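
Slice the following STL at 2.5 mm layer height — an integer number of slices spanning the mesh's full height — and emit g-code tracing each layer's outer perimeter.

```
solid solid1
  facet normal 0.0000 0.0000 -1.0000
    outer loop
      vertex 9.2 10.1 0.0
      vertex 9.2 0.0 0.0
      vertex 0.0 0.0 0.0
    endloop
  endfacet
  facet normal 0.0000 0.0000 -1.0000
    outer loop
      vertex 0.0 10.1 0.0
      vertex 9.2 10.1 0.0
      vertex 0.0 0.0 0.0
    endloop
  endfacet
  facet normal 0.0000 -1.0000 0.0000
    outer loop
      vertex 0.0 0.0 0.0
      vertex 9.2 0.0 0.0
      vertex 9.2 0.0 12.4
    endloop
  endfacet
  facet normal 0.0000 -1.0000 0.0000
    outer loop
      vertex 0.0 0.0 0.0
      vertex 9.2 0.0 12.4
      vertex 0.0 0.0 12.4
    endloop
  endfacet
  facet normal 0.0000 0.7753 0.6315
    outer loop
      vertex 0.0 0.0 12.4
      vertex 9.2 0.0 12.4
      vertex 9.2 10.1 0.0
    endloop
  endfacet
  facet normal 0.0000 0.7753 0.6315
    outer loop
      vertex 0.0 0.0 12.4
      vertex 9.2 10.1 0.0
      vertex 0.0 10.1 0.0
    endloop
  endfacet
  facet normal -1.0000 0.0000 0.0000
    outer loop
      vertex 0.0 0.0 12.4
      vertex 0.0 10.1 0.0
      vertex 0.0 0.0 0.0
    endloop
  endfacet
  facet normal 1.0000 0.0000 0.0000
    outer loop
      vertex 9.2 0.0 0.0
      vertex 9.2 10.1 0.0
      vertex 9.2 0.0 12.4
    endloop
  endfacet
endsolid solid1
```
; perimeter-only toolpath
G21 ; units = mm
G90 ; absolute positioning
G28 ; home
; layer 1
G0 Z2.5
G0 X0.0 Y0.0
G1 X9.2 Y0.0
G1 X9.2 Y8.1
G1 X0.0 Y8.1
G1 X0.0 Y0.0
; layer 2
G0 Z5.0
G0 X0.0 Y0.0
G1 X9.2 Y0.0
G1 X9.2 Y6.1
G1 X0.0 Y6.1
G1 X0.0 Y0.0
; layer 3
G0 Z7.4
G0 X0.0 Y0.0
G1 X9.2 Y0.0
G1 X9.2 Y4.0
G1 X0.0 Y4.0
G1 X0.0 Y0.0
; layer 4
G0 Z9.9
G0 X0.0 Y0.0
G1 X9.2 Y0.0
G1 X9.2 Y2.0
G1 X0.0 Y2.0
G1 X0.0 Y0.0
M2 ; end

The solid is a wedge (ramp): 9.2 × 10.1 mm base, rising to 12.4 mm along the y=0 edge and sloping linearly to z=0 at y=10.1. Slicing at Δz = 2.5 mm — 5 equal slices spanning the solid's height, so layer i sits at z = i·h/5 — gives 4 non-empty perimeters. Each is a 4-segment closed polygon; G0 lifts to the layer z and rapids to the start vertex, then G1 traces the edges. The cross-section shrinks linearly with z (the slice at the apex is degenerate and omitted).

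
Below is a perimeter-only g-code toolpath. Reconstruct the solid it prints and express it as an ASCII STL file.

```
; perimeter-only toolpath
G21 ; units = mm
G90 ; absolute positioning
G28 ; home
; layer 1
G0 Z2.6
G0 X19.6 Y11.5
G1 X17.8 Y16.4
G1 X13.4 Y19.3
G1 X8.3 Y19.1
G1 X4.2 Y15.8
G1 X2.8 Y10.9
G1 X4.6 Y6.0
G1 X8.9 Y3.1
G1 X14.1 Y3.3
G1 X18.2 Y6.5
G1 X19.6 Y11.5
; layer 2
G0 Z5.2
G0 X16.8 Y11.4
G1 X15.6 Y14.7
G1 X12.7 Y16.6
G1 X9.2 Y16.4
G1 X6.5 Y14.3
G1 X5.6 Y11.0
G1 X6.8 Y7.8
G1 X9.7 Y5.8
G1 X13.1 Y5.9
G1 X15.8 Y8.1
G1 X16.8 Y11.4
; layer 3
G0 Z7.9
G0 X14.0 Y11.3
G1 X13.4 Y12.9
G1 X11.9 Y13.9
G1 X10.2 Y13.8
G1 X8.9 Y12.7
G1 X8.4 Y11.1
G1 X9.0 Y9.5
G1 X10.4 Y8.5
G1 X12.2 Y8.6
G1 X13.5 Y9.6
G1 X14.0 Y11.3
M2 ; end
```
solid part
  facet normal 0.0000 0.0000 -1.0000
    outer loop
      vertex 14.2 22.0 0.0
      vertex 20.0 18.1 0.0
      vertex 22.4 11.6 0.0
    endloop
  endfacet
  facet normal 0.0000 0.0000 -1.0000
    outer loop
      vertex 7.3 21.7 0.0
      vertex 14.2 22.0 0.0
      vertex 22.4 11.6 0.0
    endloop
  endfacet
  facet normal 0.0000 0.0000 -1.0000
    outer loop
      vertex 1.9 17.4 0.0
      vertex 7.3 21.7 0.0
      vertex 22.4 11.6 0.0
    endloop
  endfacet
  facet normal 0.0000 0.0000 -1.0000
    outer loop
      vertex 0.0 10.8 0.0
      vertex 1.9 17.4 0.0
      vertex 22.4 11.6 0.0
    endloop
  endfacet
  facet normal 0.0000 0.0000 -1.0000
    outer loop
      vertex 2.4 4.3 0.0
      vertex 0.0 10.8 0.0
      vertex 22.4 11.6 0.0
    endloop
  endfacet
  facet normal 0.0000 0.0000 -1.0000
    outer loop
      vertex 8.2 0.4 0.0
      vertex 2.4 4.3 0.0
      vertex 22.4 11.6 0.0
    endloop
  endfacet
  facet normal 0.0000 0.0000 -1.0000
    outer loop
      vertex 15.1 0.7 0.0
      vertex 8.2 0.4 0.0
      vertex 22.4 11.6 0.0
    endloop
  endfacet
  facet normal 0.0000 0.0000 -1.0000
    outer loop
      vertex 20.5 5.0 0.0
      vertex 15.1 0.7 0.0
      vertex 22.4 11.6 0.0
    endloop
  endfacet
  facet normal 0.6588 0.2432 0.7119
    outer loop
      vertex 22.4 11.6 0.0
      vertex 20.0 18.1 0.0
      vertex 11.2 11.2 10.5
    endloop
  endfacet
  facet normal 0.3920 0.5830 0.7117
    outer loop
      vertex 20.0 18.1 0.0
      vertex 14.2 22.0 0.0
      vertex 11.2 11.2 10.5
    endloop
  endfacet
  facet normal -0.0305 0.7011 0.7124
    outer loop
      vertex 14.2 22.0 0.0
      vertex 7.3 21.7 0.0
      vertex 11.2 11.2 10.5
    endloop
  endfacet
  facet normal -0.4375 0.5494 0.7119
    outer loop
      vertex 7.3 21.7 0.0
      vertex 1.9 17.4 0.0
      vertex 11.2 11.2 10.5
    endloop
  endfacet
  facet normal -0.6746 0.1942 0.7122
    outer loop
      vertex 1.9 17.4 0.0
      vertex 0.0 10.8 0.0
      vertex 11.2 11.2 10.5
    endloop
  endfacet
  facet normal -0.6588 -0.2432 0.7119
    outer loop
      vertex 0.0 10.8 0.0
      vertex 2.4 4.3 0.0
      vertex 11.2 11.2 10.5
    endloop
  endfacet
  facet normal -0.3920 -0.5830 0.7117
    outer loop
      vertex 2.4 4.3 0.0
      vertex 8.2 0.4 0.0
      vertex 11.2 11.2 10.5
    endloop
  endfacet
  facet normal 0.0305 -0.7011 0.7124
    outer loop
      vertex 8.2 0.4 0.0
      vertex 15.1 0.7 0.0
      vertex 11.2 11.2 10.5
    endloop
  endfacet
  facet normal 0.4375 -0.5494 0.7119
    outer loop
      vertex 15.1 0.7 0.0
      vertex 20.5 5.0 0.0
      vertex 11.2 11.2 10.5
    endloop
  endfacet
  facet normal 0.6746 -0.1942 0.7122
    outer loop
      vertex 20.5 5.0 0.0
      vertex 22.4 11.6 0.0
      vertex 11.2 11.2 10.5
    endloop
  endfacet
endsolid part

The G0 Z moves step by Δz≈2.6 mm. The G1 loops shrink linearly with z, so the solid tapers from its base footprint up to z≈10.5. Closing with a flat bottom cap and the tapered top and triangulating gives 18 facets — a regular 10-sided pyramid, base circumscribed radius ≈ 11.2 mm, apex at z ≈ 10.5 mm.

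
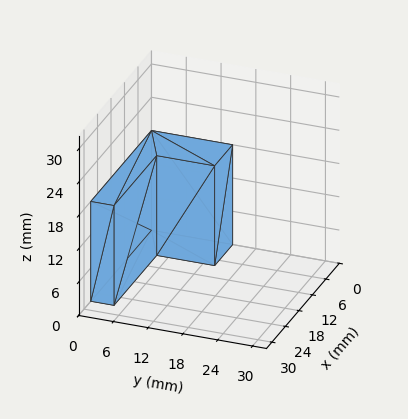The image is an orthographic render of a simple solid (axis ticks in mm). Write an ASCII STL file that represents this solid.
Reading the render: the shape is an L-shaped prism: outer 27 × 14 mm, arm thicknesses ≈ 4 mm (horizontal) and 8 mm (vertical), extruded 18 mm in z (dimensions read to the nearest mm from the axis ticks). For the STL, each face is triangulated and given an outward normal.

solid part
  facet normal 0.0000 0.0000 -1.0000
    outer loop
      vertex 27.0 4.0 0.0
      vertex 27.0 0.0 0.0
      vertex 0.0 0.0 0.0
    endloop
  endfacet
  facet normal 0.0000 0.0000 -1.0000
    outer loop
      vertex 8.0 4.0 0.0
      vertex 27.0 4.0 0.0
      vertex 0.0 0.0 0.0
    endloop
  endfacet
  facet normal 0.0000 0.0000 -1.0000
    outer loop
      vertex 8.0 14.0 0.0
      vertex 8.0 4.0 0.0
      vertex 0.0 0.0 0.0
    endloop
  endfacet
  facet normal 0.0000 0.0000 -1.0000
    outer loop
      vertex 0.0 14.0 0.0
      vertex 8.0 14.0 0.0
      vertex 0.0 0.0 0.0
    endloop
  endfacet
  facet normal 0.0000 0.0000 1.0000
    outer loop
      vertex 0.0 0.0 18.0
      vertex 27.0 0.0 18.0
      vertex 27.0 4.0 18.0
    endloop
  endfacet
  facet normal 0.0000 0.0000 1.0000
    outer loop
      vertex 0.0 0.0 18.0
      vertex 27.0 4.0 18.0
      vertex 8.0 4.0 18.0
    endloop
  endfacet
  facet normal 0.0000 0.0000 1.0000
    outer loop
      vertex 0.0 0.0 18.0
      vertex 8.0 4.0 18.0
      vertex 8.0 14.0 18.0
    endloop
  endfacet
  facet normal 0.0000 0.0000 1.0000
    outer loop
      vertex 0.0 0.0 18.0
      vertex 8.0 14.0 18.0
      vertex 0.0 14.0 18.0
    endloop
  endfacet
  facet normal 0.0000 -1.0000 0.0000
    outer loop
      vertex 0.0 0.0 0.0
      vertex 27.0 0.0 0.0
      vertex 27.0 0.0 18.0
    endloop
  endfacet
  facet normal 0.0000 -1.0000 0.0000
    outer loop
      vertex 0.0 0.0 0.0
      vertex 27.0 0.0 18.0
      vertex 0.0 0.0 18.0
    endloop
  endfacet
  facet normal 1.0000 0.0000 0.0000
    outer loop
      vertex 27.0 0.0 0.0
      vertex 27.0 4.0 0.0
      vertex 27.0 4.0 18.0
    endloop
  endfacet
  facet normal 1.0000 0.0000 0.0000
    outer loop
      vertex 27.0 0.0 0.0
      vertex 27.0 4.0 18.0
      vertex 27.0 0.0 18.0
    endloop
  endfacet
  facet normal 0.0000 1.0000 0.0000
    outer loop
      vertex 27.0 4.0 0.0
      vertex 8.0 4.0 0.0
      vertex 8.0 4.0 18.0
    endloop
  endfacet
  facet normal 0.0000 1.0000 0.0000
    outer loop
      vertex 27.0 4.0 0.0
      vertex 8.0 4.0 18.0
      vertex 27.0 4.0 18.0
    endloop
  endfacet
  facet normal 1.0000 0.0000 0.0000
    outer loop
      vertex 8.0 4.0 0.0
      vertex 8.0 14.0 0.0
      vertex 8.0 14.0 18.0
    endloop
  endfacet
  facet normal 1.0000 0.0000 0.0000
    outer loop
      vertex 8.0 4.0 0.0
      vertex 8.0 14.0 18.0
      vertex 8.0 4.0 18.0
    endloop
  endfacet
  facet normal 0.0000 1.0000 0.0000
    outer loop
      vertex 8.0 14.0 0.0
      vertex 0.0 14.0 0.0
      vertex 0.0 14.0 18.0
    endloop
  endfacet
  facet normal 0.0000 1.0000 0.0000
    outer loop
      vertex 8.0 14.0 0.0
      vertex 0.0 14.0 18.0
      vertex 8.0 14.0 18.0
    endloop
  endfacet
  facet normal -1.0000 0.0000 0.0000
    outer loop
      vertex 0.0 14.0 0.0
      vertex 0.0 0.0 0.0
      vertex 0.0 0.0 18.0
    endloop
  endfacet
  facet normal -1.0000 0.0000 0.0000
    outer loop
      vertex 0.0 14.0 0.0
      vertex 0.0 0.0 18.0
      vertex 0.0 14.0 18.0
    endloop
  endfacet
endsolid part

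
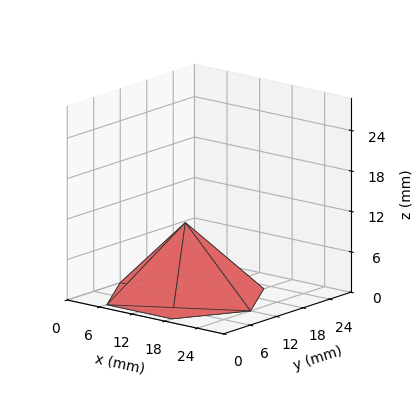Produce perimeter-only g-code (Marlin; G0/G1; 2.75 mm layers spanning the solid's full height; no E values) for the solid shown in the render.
Reading the render: the shape is a regular 6-sided pyramid, base circumscribed radius ≈ 12 mm, apex at z ≈ 11 mm (dimensions read to the nearest mm from the axis ticks). For the g-code, the solid's height is divided into equal slices at the stated Δz and each level perimeter traced with G1 moves after a G0 lift.

; perimeter-only toolpath
G21 ; units = mm
G90 ; absolute positioning
G28 ; home
; layer 1
G0 Z2.75
G0 X21.00 Y12.00
G1 X16.50 Y19.79
G1 X7.50 Y19.79
G1 X3.00 Y12.00
G1 X7.50 Y4.21
G1 X16.50 Y4.21
G1 X21.00 Y12.00
; layer 2
G0 Z5.50
G0 X18.00 Y12.00
G1 X15.00 Y17.20
G1 X9.00 Y17.20
G1 X6.00 Y12.00
G1 X9.00 Y6.80
G1 X15.00 Y6.80
G1 X18.00 Y12.00
; layer 3
G0 Z8.25
G0 X15.00 Y12.00
G1 X13.50 Y14.60
G1 X10.50 Y14.60
G1 X9.00 Y12.00
G1 X10.50 Y9.40
G1 X13.50 Y9.40
G1 X15.00 Y12.00
M2 ; end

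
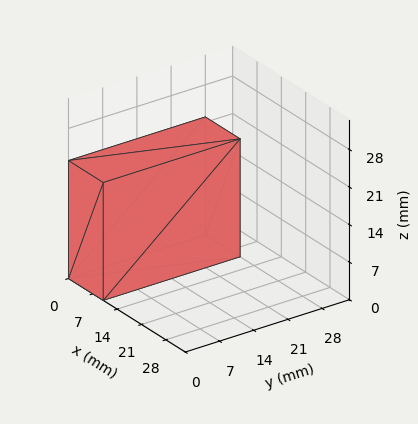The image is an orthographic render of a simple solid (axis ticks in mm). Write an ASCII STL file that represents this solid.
Reading the render: the shape is a rectangular box, roughly 10 × 28 mm footprint and 22 mm tall (dimensions read to the nearest mm from the axis ticks). For the STL, each face is triangulated and given an outward normal.

solid part
  facet normal 0.0000 0.0000 -1.0000
    outer loop
      vertex 10.000 28.000 0.000
      vertex 10.000 0.000 0.000
      vertex 0.000 0.000 0.000
    endloop
  endfacet
  facet normal 0.0000 0.0000 -1.0000
    outer loop
      vertex 0.000 28.000 0.000
      vertex 10.000 28.000 0.000
      vertex 0.000 0.000 0.000
    endloop
  endfacet
  facet normal 0.0000 0.0000 1.0000
    outer loop
      vertex 0.000 0.000 22.000
      vertex 10.000 0.000 22.000
      vertex 10.000 28.000 22.000
    endloop
  endfacet
  facet normal 0.0000 0.0000 1.0000
    outer loop
      vertex 0.000 0.000 22.000
      vertex 10.000 28.000 22.000
      vertex 0.000 28.000 22.000
    endloop
  endfacet
  facet normal 0.0000 -1.0000 0.0000
    outer loop
      vertex 0.000 0.000 0.000
      vertex 10.000 0.000 0.000
      vertex 10.000 0.000 22.000
    endloop
  endfacet
  facet normal 0.0000 -1.0000 0.0000
    outer loop
      vertex 0.000 0.000 0.000
      vertex 10.000 0.000 22.000
      vertex 0.000 0.000 22.000
    endloop
  endfacet
  facet normal 0.0000 1.0000 0.0000
    outer loop
      vertex 10.000 28.000 22.000
      vertex 10.000 28.000 0.000
      vertex 0.000 28.000 0.000
    endloop
  endfacet
  facet normal 0.0000 1.0000 0.0000
    outer loop
      vertex 0.000 28.000 22.000
      vertex 10.000 28.000 22.000
      vertex 0.000 28.000 0.000
    endloop
  endfacet
  facet normal -1.0000 0.0000 0.0000
    outer loop
      vertex 0.000 28.000 22.000
      vertex 0.000 28.000 0.000
      vertex 0.000 0.000 0.000
    endloop
  endfacet
  facet normal -1.0000 0.0000 0.0000
    outer loop
      vertex 0.000 0.000 22.000
      vertex 0.000 28.000 22.000
      vertex 0.000 0.000 0.000
    endloop
  endfacet
  facet normal 1.0000 0.0000 0.0000
    outer loop
      vertex 10.000 0.000 0.000
      vertex 10.000 28.000 0.000
      vertex 10.000 28.000 22.000
    endloop
  endfacet
  facet normal 1.0000 0.0000 0.0000
    outer loop
      vertex 10.000 0.000 0.000
      vertex 10.000 28.000 22.000
      vertex 10.000 0.000 22.000
    endloop
  endfacet
endsolid part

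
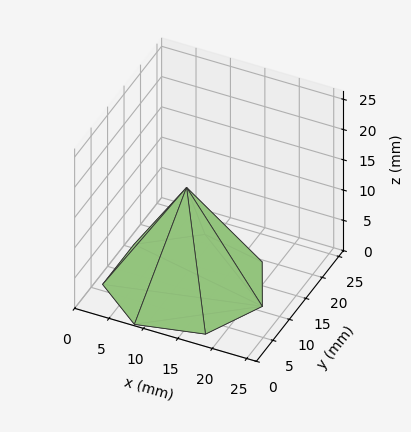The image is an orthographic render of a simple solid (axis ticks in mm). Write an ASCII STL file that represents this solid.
Reading the render: the shape is a regular 7-sided pyramid, base circumscribed radius ≈ 11 mm, apex at z ≈ 16 mm (dimensions read to the nearest mm from the axis ticks). For the STL, each face is triangulated and given an outward normal.

solid part
  facet normal 0.0000 0.0000 -1.0000
    outer loop
      vertex 8.552 21.724 0.000
      vertex 17.858 19.600 0.000
      vertex 22.000 11.000 0.000
    endloop
  endfacet
  facet normal 0.0000 0.0000 -1.0000
    outer loop
      vertex 1.089 15.773 0.000
      vertex 8.552 21.724 0.000
      vertex 22.000 11.000 0.000
    endloop
  endfacet
  facet normal 0.0000 0.0000 -1.0000
    outer loop
      vertex 1.089 6.227 0.000
      vertex 1.089 15.773 0.000
      vertex 22.000 11.000 0.000
    endloop
  endfacet
  facet normal 0.0000 0.0000 -1.0000
    outer loop
      vertex 8.552 0.276 0.000
      vertex 1.089 6.227 0.000
      vertex 22.000 11.000 0.000
    endloop
  endfacet
  facet normal 0.0000 0.0000 -1.0000
    outer loop
      vertex 17.858 2.400 0.000
      vertex 8.552 0.276 0.000
      vertex 22.000 11.000 0.000
    endloop
  endfacet
  facet normal 0.7659 0.3689 0.5266
    outer loop
      vertex 22.000 11.000 0.000
      vertex 17.858 19.600 0.000
      vertex 11.000 11.000 16.000
    endloop
  endfacet
  facet normal 0.1892 0.8288 0.5266
    outer loop
      vertex 17.858 19.600 0.000
      vertex 8.552 21.724 0.000
      vertex 11.000 11.000 16.000
    endloop
  endfacet
  facet normal -0.5300 0.6647 0.5266
    outer loop
      vertex 8.552 21.724 0.000
      vertex 1.089 15.773 0.000
      vertex 11.000 11.000 16.000
    endloop
  endfacet
  facet normal -0.8501 0.0000 0.5266
    outer loop
      vertex 1.089 15.773 0.000
      vertex 1.089 6.227 0.000
      vertex 11.000 11.000 16.000
    endloop
  endfacet
  facet normal -0.5300 -0.6647 0.5266
    outer loop
      vertex 1.089 6.227 0.000
      vertex 8.552 0.276 0.000
      vertex 11.000 11.000 16.000
    endloop
  endfacet
  facet normal 0.1892 -0.8288 0.5266
    outer loop
      vertex 8.552 0.276 0.000
      vertex 17.858 2.400 0.000
      vertex 11.000 11.000 16.000
    endloop
  endfacet
  facet normal 0.7659 -0.3689 0.5266
    outer loop
      vertex 17.858 2.400 0.000
      vertex 22.000 11.000 0.000
      vertex 11.000 11.000 16.000
    endloop
  endfacet
endsolid part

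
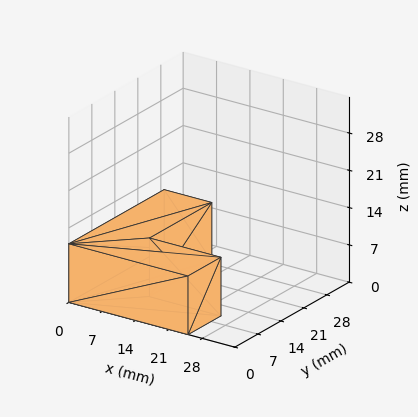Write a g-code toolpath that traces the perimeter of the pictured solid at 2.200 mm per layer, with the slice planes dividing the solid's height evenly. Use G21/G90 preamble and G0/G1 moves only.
Reading the render: the shape is an L-shaped prism: outer 25 × 29 mm, arm thicknesses ≈ 10 mm (horizontal) and 10 mm (vertical), extruded 11 mm in z (dimensions read to the nearest mm from the axis ticks). For the g-code, the solid's height is divided into equal slices at the stated Δz and each level perimeter traced with G1 moves after a G0 lift.

; perimeter-only toolpath
G21 ; units = mm
G90 ; absolute positioning
G28 ; home
; layer 1
G0 Z2.200
G0 X0.000 Y0.000
G1 X25.000 Y0.000
G1 X25.000 Y10.000
G1 X10.000 Y10.000
G1 X10.000 Y29.000
G1 X0.000 Y29.000
G1 X0.000 Y0.000
; layer 2
G0 Z4.400
G0 X0.000 Y0.000
G1 X25.000 Y0.000
G1 X25.000 Y10.000
G1 X10.000 Y10.000
G1 X10.000 Y29.000
G1 X0.000 Y29.000
G1 X0.000 Y0.000
; layer 3
G0 Z6.600
G0 X0.000 Y0.000
G1 X25.000 Y0.000
G1 X25.000 Y10.000
G1 X10.000 Y10.000
G1 X10.000 Y29.000
G1 X0.000 Y29.000
G1 X0.000 Y0.000
; layer 4
G0 Z8.800
G0 X0.000 Y0.000
G1 X25.000 Y0.000
G1 X25.000 Y10.000
G1 X10.000 Y10.000
G1 X10.000 Y29.000
G1 X0.000 Y29.000
G1 X0.000 Y0.000
; layer 5
G0 Z11.000
G0 X0.000 Y0.000
G1 X25.000 Y0.000
G1 X25.000 Y10.000
G1 X10.000 Y10.000
G1 X10.000 Y29.000
G1 X0.000 Y29.000
G1 X0.000 Y0.000
M2 ; end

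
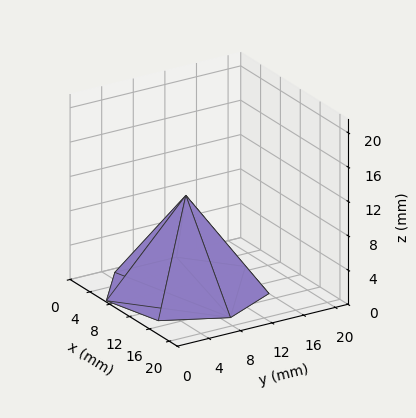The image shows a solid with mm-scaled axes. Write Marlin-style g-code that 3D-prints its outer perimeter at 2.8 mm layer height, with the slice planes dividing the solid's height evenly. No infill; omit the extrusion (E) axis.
Reading the render: the shape is a regular 7-sided pyramid, base circumscribed radius ≈ 9 mm, apex at z ≈ 11 mm (dimensions read to the nearest mm from the axis ticks). For the g-code, the solid's height is divided into equal slices at the stated Δz and each level perimeter traced with G1 moves after a G0 lift.

; perimeter-only toolpath
G21 ; units = mm
G90 ; absolute positioning
G28 ; home
; layer 1
G0 Z2.8
G0 X15.8 Y9.0
G1 X13.2 Y14.2
G1 X7.5 Y15.6
G1 X2.9 Y11.9
G1 X2.9 Y6.1
G1 X7.5 Y2.4
G1 X13.2 Y3.8
G1 X15.8 Y9.0
; layer 2
G0 Z5.5
G0 X13.5 Y9.0
G1 X11.8 Y12.5
G1 X8.0 Y13.4
G1 X5.0 Y10.9
G1 X5.0 Y7.0
G1 X8.0 Y4.6
G1 X11.8 Y5.5
G1 X13.5 Y9.0
; layer 3
G0 Z8.2
G0 X11.2 Y9.0
G1 X10.4 Y10.8
G1 X8.5 Y11.2
G1 X7.0 Y10.0
G1 X7.0 Y8.0
G1 X8.5 Y6.8
G1 X10.4 Y7.2
G1 X11.2 Y9.0
M2 ; end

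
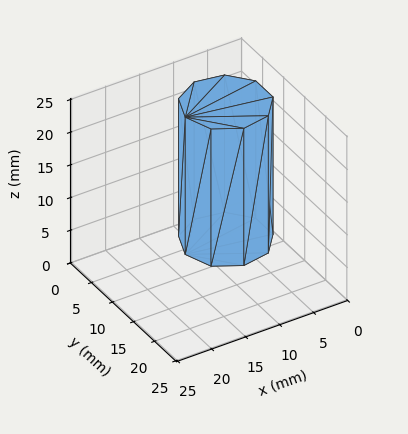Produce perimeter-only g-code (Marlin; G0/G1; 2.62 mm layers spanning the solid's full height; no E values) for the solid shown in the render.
Reading the render: the shape is a regular 9-sided prism (a cylinder approximated with 9 flat sides), circumscribed radius ≈ 6 mm, height ≈ 21 mm (dimensions read to the nearest mm from the axis ticks). For the g-code, the solid's height is divided into equal slices at the stated Δz and each level perimeter traced with G1 moves after a G0 lift.

; perimeter-only toolpath
G21 ; units = mm
G90 ; absolute positioning
G28 ; home
; layer 1
G0 Z2.62
G0 X12.00 Y6.00
G1 X10.60 Y9.86
G1 X7.04 Y11.91
G1 X3.00 Y11.20
G1 X0.36 Y8.05
G1 X0.36 Y3.95
G1 X3.00 Y0.80
G1 X7.04 Y0.09
G1 X10.60 Y2.14
G1 X12.00 Y6.00
; layer 2
G0 Z5.25
G0 X12.00 Y6.00
G1 X10.60 Y9.86
G1 X7.04 Y11.91
G1 X3.00 Y11.20
G1 X0.36 Y8.05
G1 X0.36 Y3.95
G1 X3.00 Y0.80
G1 X7.04 Y0.09
G1 X10.60 Y2.14
G1 X12.00 Y6.00
; layer 3
G0 Z7.88
G0 X12.00 Y6.00
G1 X10.60 Y9.86
G1 X7.04 Y11.91
G1 X3.00 Y11.20
G1 X0.36 Y8.05
G1 X0.36 Y3.95
G1 X3.00 Y0.80
G1 X7.04 Y0.09
G1 X10.60 Y2.14
G1 X12.00 Y6.00
; layer 4
G0 Z10.50
G0 X12.00 Y6.00
G1 X10.60 Y9.86
G1 X7.04 Y11.91
G1 X3.00 Y11.20
G1 X0.36 Y8.05
G1 X0.36 Y3.95
G1 X3.00 Y0.80
G1 X7.04 Y0.09
G1 X10.60 Y2.14
G1 X12.00 Y6.00
; layer 5
G0 Z13.12
G0 X12.00 Y6.00
G1 X10.60 Y9.86
G1 X7.04 Y11.91
G1 X3.00 Y11.20
G1 X0.36 Y8.05
G1 X0.36 Y3.95
G1 X3.00 Y0.80
G1 X7.04 Y0.09
G1 X10.60 Y2.14
G1 X12.00 Y6.00
; layer 6
G0 Z15.75
G0 X12.00 Y6.00
G1 X10.60 Y9.86
G1 X7.04 Y11.91
G1 X3.00 Y11.20
G1 X0.36 Y8.05
G1 X0.36 Y3.95
G1 X3.00 Y0.80
G1 X7.04 Y0.09
G1 X10.60 Y2.14
G1 X12.00 Y6.00
; layer 7
G0 Z18.38
G0 X12.00 Y6.00
G1 X10.60 Y9.86
G1 X7.04 Y11.91
G1 X3.00 Y11.20
G1 X0.36 Y8.05
G1 X0.36 Y3.95
G1 X3.00 Y0.80
G1 X7.04 Y0.09
G1 X10.60 Y2.14
G1 X12.00 Y6.00
; layer 8
G0 Z21.00
G0 X12.00 Y6.00
G1 X10.60 Y9.86
G1 X7.04 Y11.91
G1 X3.00 Y11.20
G1 X0.36 Y8.05
G1 X0.36 Y3.95
G1 X3.00 Y0.80
G1 X7.04 Y0.09
G1 X10.60 Y2.14
G1 X12.00 Y6.00
M2 ; end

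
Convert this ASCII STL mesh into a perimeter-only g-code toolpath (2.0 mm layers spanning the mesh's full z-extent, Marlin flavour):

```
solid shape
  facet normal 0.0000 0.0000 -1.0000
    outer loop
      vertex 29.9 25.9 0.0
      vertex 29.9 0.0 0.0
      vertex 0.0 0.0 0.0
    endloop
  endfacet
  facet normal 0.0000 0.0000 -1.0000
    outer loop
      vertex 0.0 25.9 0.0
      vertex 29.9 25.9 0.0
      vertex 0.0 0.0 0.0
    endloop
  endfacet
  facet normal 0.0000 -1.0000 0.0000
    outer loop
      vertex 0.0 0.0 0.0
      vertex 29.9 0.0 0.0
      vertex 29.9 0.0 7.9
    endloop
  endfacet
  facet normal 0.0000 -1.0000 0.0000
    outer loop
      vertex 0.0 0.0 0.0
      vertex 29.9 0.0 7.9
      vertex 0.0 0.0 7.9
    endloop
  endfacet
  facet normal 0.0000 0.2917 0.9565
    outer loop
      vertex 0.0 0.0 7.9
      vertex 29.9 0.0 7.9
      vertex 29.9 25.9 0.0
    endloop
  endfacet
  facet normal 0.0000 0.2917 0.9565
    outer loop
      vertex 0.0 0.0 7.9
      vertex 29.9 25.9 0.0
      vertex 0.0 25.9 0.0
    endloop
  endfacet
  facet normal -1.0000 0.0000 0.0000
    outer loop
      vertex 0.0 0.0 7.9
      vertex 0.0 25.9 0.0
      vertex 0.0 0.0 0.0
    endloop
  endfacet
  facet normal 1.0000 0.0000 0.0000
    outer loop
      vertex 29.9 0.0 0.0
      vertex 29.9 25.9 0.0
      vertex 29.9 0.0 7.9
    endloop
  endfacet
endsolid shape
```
; perimeter-only toolpath
G21 ; units = mm
G90 ; absolute positioning
G28 ; home
; layer 1
G0 Z2.0
G0 X0.0 Y0.0
G1 X29.9 Y0.0
G1 X29.9 Y19.4
G1 X0.0 Y19.4
G1 X0.0 Y0.0
; layer 2
G0 Z4.0
G0 X0.0 Y0.0
G1 X29.9 Y0.0
G1 X29.9 Y12.9
G1 X0.0 Y12.9
G1 X0.0 Y0.0
; layer 3
G0 Z5.9
G0 X0.0 Y0.0
G1 X29.9 Y0.0
G1 X29.9 Y6.5
G1 X0.0 Y6.5
G1 X0.0 Y0.0
M2 ; end

The solid is a wedge (ramp): 29.9 × 25.9 mm base, rising to 7.9 mm along the y=0 edge and sloping linearly to z=0 at y=25.9. Slicing at Δz = 2.0 mm — 4 equal slices spanning the solid's height, so layer i sits at z = i·h/4 — gives 3 non-empty perimeters. Each is a 4-segment closed polygon; G0 lifts to the layer z and rapids to the start vertex, then G1 traces the edges. The cross-section shrinks linearly with z (the slice at the apex is degenerate and omitted).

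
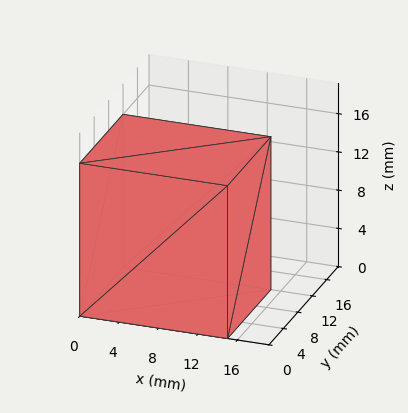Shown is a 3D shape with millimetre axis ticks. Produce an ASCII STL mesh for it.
Reading the render: the shape is a rectangular box, roughly 15 × 12 mm footprint and 16 mm tall (dimensions read to the nearest mm from the axis ticks). For the STL, each face is triangulated and given an outward normal.

solid part
  facet normal 0.0000 0.0000 -1.0000
    outer loop
      vertex 15.000 12.000 0.000
      vertex 15.000 0.000 0.000
      vertex 0.000 0.000 0.000
    endloop
  endfacet
  facet normal 0.0000 0.0000 -1.0000
    outer loop
      vertex 0.000 12.000 0.000
      vertex 15.000 12.000 0.000
      vertex 0.000 0.000 0.000
    endloop
  endfacet
  facet normal 0.0000 0.0000 1.0000
    outer loop
      vertex 0.000 0.000 16.000
      vertex 15.000 0.000 16.000
      vertex 15.000 12.000 16.000
    endloop
  endfacet
  facet normal 0.0000 0.0000 1.0000
    outer loop
      vertex 0.000 0.000 16.000
      vertex 15.000 12.000 16.000
      vertex 0.000 12.000 16.000
    endloop
  endfacet
  facet normal 0.0000 -1.0000 0.0000
    outer loop
      vertex 0.000 0.000 0.000
      vertex 15.000 0.000 0.000
      vertex 15.000 0.000 16.000
    endloop
  endfacet
  facet normal 0.0000 -1.0000 0.0000
    outer loop
      vertex 0.000 0.000 0.000
      vertex 15.000 0.000 16.000
      vertex 0.000 0.000 16.000
    endloop
  endfacet
  facet normal 0.0000 1.0000 0.0000
    outer loop
      vertex 15.000 12.000 16.000
      vertex 15.000 12.000 0.000
      vertex 0.000 12.000 0.000
    endloop
  endfacet
  facet normal 0.0000 1.0000 0.0000
    outer loop
      vertex 0.000 12.000 16.000
      vertex 15.000 12.000 16.000
      vertex 0.000 12.000 0.000
    endloop
  endfacet
  facet normal -1.0000 0.0000 0.0000
    outer loop
      vertex 0.000 12.000 16.000
      vertex 0.000 12.000 0.000
      vertex 0.000 0.000 0.000
    endloop
  endfacet
  facet normal -1.0000 0.0000 0.0000
    outer loop
      vertex 0.000 0.000 16.000
      vertex 0.000 12.000 16.000
      vertex 0.000 0.000 0.000
    endloop
  endfacet
  facet normal 1.0000 0.0000 0.0000
    outer loop
      vertex 15.000 0.000 0.000
      vertex 15.000 12.000 0.000
      vertex 15.000 12.000 16.000
    endloop
  endfacet
  facet normal 1.0000 0.0000 0.0000
    outer loop
      vertex 15.000 0.000 0.000
      vertex 15.000 12.000 16.000
      vertex 15.000 0.000 16.000
    endloop
  endfacet
endsolid part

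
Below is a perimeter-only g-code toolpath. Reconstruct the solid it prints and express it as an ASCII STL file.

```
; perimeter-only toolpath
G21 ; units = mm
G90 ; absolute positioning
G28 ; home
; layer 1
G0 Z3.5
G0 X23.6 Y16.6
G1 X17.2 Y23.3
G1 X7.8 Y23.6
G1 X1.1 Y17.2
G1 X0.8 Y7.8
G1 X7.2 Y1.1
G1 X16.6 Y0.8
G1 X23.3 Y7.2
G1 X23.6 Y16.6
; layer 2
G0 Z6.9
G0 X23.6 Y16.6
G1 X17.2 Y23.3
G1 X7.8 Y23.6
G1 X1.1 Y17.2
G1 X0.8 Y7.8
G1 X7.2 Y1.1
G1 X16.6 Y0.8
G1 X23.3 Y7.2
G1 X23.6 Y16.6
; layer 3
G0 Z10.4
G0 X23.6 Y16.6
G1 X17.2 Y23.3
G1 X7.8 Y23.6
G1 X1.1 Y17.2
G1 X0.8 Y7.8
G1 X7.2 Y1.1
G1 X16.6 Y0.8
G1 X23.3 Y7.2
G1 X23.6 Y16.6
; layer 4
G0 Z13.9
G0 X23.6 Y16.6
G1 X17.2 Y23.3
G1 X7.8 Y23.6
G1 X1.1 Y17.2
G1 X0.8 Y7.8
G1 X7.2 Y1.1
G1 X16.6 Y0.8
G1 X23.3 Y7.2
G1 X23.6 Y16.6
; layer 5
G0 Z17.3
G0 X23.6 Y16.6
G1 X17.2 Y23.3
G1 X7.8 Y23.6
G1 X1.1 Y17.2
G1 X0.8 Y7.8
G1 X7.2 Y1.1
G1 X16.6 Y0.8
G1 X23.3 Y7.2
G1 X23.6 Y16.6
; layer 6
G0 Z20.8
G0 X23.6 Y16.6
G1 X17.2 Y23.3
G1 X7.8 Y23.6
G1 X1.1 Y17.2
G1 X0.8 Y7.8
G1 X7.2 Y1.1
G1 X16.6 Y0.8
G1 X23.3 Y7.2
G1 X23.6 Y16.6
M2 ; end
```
solid part
  facet normal 0.0000 0.0000 -1.0000
    outer loop
      vertex 7.8 23.6 0.0
      vertex 17.2 23.3 0.0
      vertex 23.6 16.6 0.0
    endloop
  endfacet
  facet normal 0.0000 0.0000 -1.0000
    outer loop
      vertex 1.1 17.2 0.0
      vertex 7.8 23.6 0.0
      vertex 23.6 16.6 0.0
    endloop
  endfacet
  facet normal 0.0000 0.0000 -1.0000
    outer loop
      vertex 0.8 7.8 0.0
      vertex 1.1 17.2 0.0
      vertex 23.6 16.6 0.0
    endloop
  endfacet
  facet normal 0.0000 0.0000 -1.0000
    outer loop
      vertex 7.2 1.1 0.0
      vertex 0.8 7.8 0.0
      vertex 23.6 16.6 0.0
    endloop
  endfacet
  facet normal 0.0000 0.0000 -1.0000
    outer loop
      vertex 16.6 0.8 0.0
      vertex 7.2 1.1 0.0
      vertex 23.6 16.6 0.0
    endloop
  endfacet
  facet normal 0.0000 0.0000 -1.0000
    outer loop
      vertex 23.3 7.2 0.0
      vertex 16.6 0.8 0.0
      vertex 23.6 16.6 0.0
    endloop
  endfacet
  facet normal 0.0000 0.0000 1.0000
    outer loop
      vertex 23.6 16.6 20.8
      vertex 17.2 23.3 20.8
      vertex 7.8 23.6 20.8
    endloop
  endfacet
  facet normal 0.0000 0.0000 1.0000
    outer loop
      vertex 23.6 16.6 20.8
      vertex 7.8 23.6 20.8
      vertex 1.1 17.2 20.8
    endloop
  endfacet
  facet normal 0.0000 0.0000 1.0000
    outer loop
      vertex 23.6 16.6 20.8
      vertex 1.1 17.2 20.8
      vertex 0.8 7.8 20.8
    endloop
  endfacet
  facet normal 0.0000 0.0000 1.0000
    outer loop
      vertex 23.6 16.6 20.8
      vertex 0.8 7.8 20.8
      vertex 7.2 1.1 20.8
    endloop
  endfacet
  facet normal 0.0000 0.0000 1.0000
    outer loop
      vertex 23.6 16.6 20.8
      vertex 7.2 1.1 20.8
      vertex 16.6 0.8 20.8
    endloop
  endfacet
  facet normal 0.0000 0.0000 1.0000
    outer loop
      vertex 23.6 16.6 20.8
      vertex 16.6 0.8 20.8
      vertex 23.3 7.2 20.8
    endloop
  endfacet
  facet normal 0.7231 0.6907 0.0000
    outer loop
      vertex 23.6 16.6 0.0
      vertex 17.2 23.3 0.0
      vertex 17.2 23.3 20.8
    endloop
  endfacet
  facet normal 0.7231 0.6907 0.0000
    outer loop
      vertex 23.6 16.6 0.0
      vertex 17.2 23.3 20.8
      vertex 23.6 16.6 20.8
    endloop
  endfacet
  facet normal 0.0319 0.9995 0.0000
    outer loop
      vertex 17.2 23.3 0.0
      vertex 7.8 23.6 0.0
      vertex 7.8 23.6 20.8
    endloop
  endfacet
  facet normal 0.0319 0.9995 0.0000
    outer loop
      vertex 17.2 23.3 0.0
      vertex 7.8 23.6 20.8
      vertex 17.2 23.3 20.8
    endloop
  endfacet
  facet normal -0.6907 0.7231 0.0000
    outer loop
      vertex 7.8 23.6 0.0
      vertex 1.1 17.2 0.0
      vertex 1.1 17.2 20.8
    endloop
  endfacet
  facet normal -0.6907 0.7231 0.0000
    outer loop
      vertex 7.8 23.6 0.0
      vertex 1.1 17.2 20.8
      vertex 7.8 23.6 20.8
    endloop
  endfacet
  facet normal -0.9995 0.0319 0.0000
    outer loop
      vertex 1.1 17.2 0.0
      vertex 0.8 7.8 0.0
      vertex 0.8 7.8 20.8
    endloop
  endfacet
  facet normal -0.9995 0.0319 0.0000
    outer loop
      vertex 1.1 17.2 0.0
      vertex 0.8 7.8 20.8
      vertex 1.1 17.2 20.8
    endloop
  endfacet
  facet normal -0.7231 -0.6907 0.0000
    outer loop
      vertex 0.8 7.8 0.0
      vertex 7.2 1.1 0.0
      vertex 7.2 1.1 20.8
    endloop
  endfacet
  facet normal -0.7231 -0.6907 0.0000
    outer loop
      vertex 0.8 7.8 0.0
      vertex 7.2 1.1 20.8
      vertex 0.8 7.8 20.8
    endloop
  endfacet
  facet normal -0.0319 -0.9995 0.0000
    outer loop
      vertex 7.2 1.1 0.0
      vertex 16.6 0.8 0.0
      vertex 16.6 0.8 20.8
    endloop
  endfacet
  facet normal -0.0319 -0.9995 0.0000
    outer loop
      vertex 7.2 1.1 0.0
      vertex 16.6 0.8 20.8
      vertex 7.2 1.1 20.8
    endloop
  endfacet
  facet normal 0.6907 -0.7231 0.0000
    outer loop
      vertex 16.6 0.8 0.0
      vertex 23.3 7.2 0.0
      vertex 23.3 7.2 20.8
    endloop
  endfacet
  facet normal 0.6907 -0.7231 0.0000
    outer loop
      vertex 16.6 0.8 0.0
      vertex 23.3 7.2 20.8
      vertex 16.6 0.8 20.8
    endloop
  endfacet
  facet normal 0.9995 -0.0319 0.0000
    outer loop
      vertex 23.3 7.2 0.0
      vertex 23.6 16.6 0.0
      vertex 23.6 16.6 20.8
    endloop
  endfacet
  facet normal 0.9995 -0.0319 0.0000
    outer loop
      vertex 23.3 7.2 0.0
      vertex 23.6 16.6 20.8
      vertex 23.3 7.2 20.8
    endloop
  endfacet
endsolid part

The G0 Z moves step by Δz≈3.5 mm. Every layer's G1 loop is the same polygon, so the solid is a straight extrusion of it from z=0 to z≈20.8. Closing with flat bottom and top caps and triangulating gives 28 facets — a regular 8-sided prism (a cylinder approximated with 8 flat sides), circumscribed radius ≈ 12.2 mm, height ≈ 20.8 mm.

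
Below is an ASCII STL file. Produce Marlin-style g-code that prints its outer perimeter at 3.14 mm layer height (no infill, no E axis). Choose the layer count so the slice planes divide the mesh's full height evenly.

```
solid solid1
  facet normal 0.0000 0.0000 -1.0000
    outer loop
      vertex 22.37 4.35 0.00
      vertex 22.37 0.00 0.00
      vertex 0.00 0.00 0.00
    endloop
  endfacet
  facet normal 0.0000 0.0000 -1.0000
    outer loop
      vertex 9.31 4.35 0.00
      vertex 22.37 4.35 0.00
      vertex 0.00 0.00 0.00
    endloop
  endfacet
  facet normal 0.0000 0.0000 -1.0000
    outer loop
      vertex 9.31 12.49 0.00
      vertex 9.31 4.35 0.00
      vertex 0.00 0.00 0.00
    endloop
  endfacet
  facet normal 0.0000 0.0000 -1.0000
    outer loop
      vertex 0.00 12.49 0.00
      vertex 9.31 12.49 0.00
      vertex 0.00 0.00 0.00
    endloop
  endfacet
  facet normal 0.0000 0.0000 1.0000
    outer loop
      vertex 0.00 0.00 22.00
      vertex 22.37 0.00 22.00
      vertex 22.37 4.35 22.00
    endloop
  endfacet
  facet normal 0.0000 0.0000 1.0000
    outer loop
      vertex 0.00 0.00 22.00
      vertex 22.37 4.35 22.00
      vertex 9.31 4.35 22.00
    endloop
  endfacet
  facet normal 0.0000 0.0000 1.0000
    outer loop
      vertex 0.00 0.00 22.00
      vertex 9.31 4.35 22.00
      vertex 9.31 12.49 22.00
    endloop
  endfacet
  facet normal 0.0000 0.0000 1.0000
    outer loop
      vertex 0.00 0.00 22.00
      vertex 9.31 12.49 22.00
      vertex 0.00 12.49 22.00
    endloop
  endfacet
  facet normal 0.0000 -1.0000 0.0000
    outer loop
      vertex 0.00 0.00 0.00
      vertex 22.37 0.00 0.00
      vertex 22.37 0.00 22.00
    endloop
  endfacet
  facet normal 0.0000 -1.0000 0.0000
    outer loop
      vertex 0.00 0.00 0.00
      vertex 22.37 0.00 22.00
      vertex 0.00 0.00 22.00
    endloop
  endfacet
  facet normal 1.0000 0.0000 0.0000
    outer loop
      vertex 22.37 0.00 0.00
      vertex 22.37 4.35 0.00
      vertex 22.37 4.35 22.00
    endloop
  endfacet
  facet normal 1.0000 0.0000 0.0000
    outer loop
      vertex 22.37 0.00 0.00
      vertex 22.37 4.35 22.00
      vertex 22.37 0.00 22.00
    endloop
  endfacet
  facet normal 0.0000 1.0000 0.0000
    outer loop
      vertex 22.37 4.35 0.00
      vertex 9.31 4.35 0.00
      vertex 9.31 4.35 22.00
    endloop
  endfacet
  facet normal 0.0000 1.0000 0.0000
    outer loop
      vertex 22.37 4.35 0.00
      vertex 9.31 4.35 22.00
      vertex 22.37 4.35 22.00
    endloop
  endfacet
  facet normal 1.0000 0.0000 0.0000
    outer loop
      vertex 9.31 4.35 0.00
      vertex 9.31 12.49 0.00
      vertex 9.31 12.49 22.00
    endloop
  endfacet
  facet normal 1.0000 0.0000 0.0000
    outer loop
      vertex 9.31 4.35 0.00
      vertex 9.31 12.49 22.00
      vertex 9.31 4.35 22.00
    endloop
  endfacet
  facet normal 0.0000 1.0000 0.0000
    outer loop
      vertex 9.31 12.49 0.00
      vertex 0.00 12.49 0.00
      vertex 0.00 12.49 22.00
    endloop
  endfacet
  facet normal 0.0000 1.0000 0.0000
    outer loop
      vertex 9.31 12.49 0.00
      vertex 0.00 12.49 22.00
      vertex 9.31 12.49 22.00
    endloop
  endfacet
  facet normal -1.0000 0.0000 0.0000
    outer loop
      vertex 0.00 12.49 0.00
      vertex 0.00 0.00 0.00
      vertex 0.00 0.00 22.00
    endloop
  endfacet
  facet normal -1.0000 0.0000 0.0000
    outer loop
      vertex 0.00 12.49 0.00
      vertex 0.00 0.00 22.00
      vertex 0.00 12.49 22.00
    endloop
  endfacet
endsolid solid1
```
; perimeter-only toolpath
G21 ; units = mm
G90 ; absolute positioning
G28 ; home
; layer 1
G0 Z3.14
G0 X0.00 Y0.00
G1 X22.37 Y0.00
G1 X22.37 Y4.35
G1 X9.31 Y4.35
G1 X9.31 Y12.49
G1 X0.00 Y12.49
G1 X0.00 Y0.00
; layer 2
G0 Z6.29
G0 X0.00 Y0.00
G1 X22.37 Y0.00
G1 X22.37 Y4.35
G1 X9.31 Y4.35
G1 X9.31 Y12.49
G1 X0.00 Y12.49
G1 X0.00 Y0.00
; layer 3
G0 Z9.43
G0 X0.00 Y0.00
G1 X22.37 Y0.00
G1 X22.37 Y4.35
G1 X9.31 Y4.35
G1 X9.31 Y12.49
G1 X0.00 Y12.49
G1 X0.00 Y0.00
; layer 4
G0 Z12.57
G0 X0.00 Y0.00
G1 X22.37 Y0.00
G1 X22.37 Y4.35
G1 X9.31 Y4.35
G1 X9.31 Y12.49
G1 X0.00 Y12.49
G1 X0.00 Y0.00
; layer 5
G0 Z15.71
G0 X0.00 Y0.00
G1 X22.37 Y0.00
G1 X22.37 Y4.35
G1 X9.31 Y4.35
G1 X9.31 Y12.49
G1 X0.00 Y12.49
G1 X0.00 Y0.00
; layer 6
G0 Z18.86
G0 X0.00 Y0.00
G1 X22.37 Y0.00
G1 X22.37 Y4.35
G1 X9.31 Y4.35
G1 X9.31 Y12.49
G1 X0.00 Y12.49
G1 X0.00 Y0.00
; layer 7
G0 Z22.00
G0 X0.00 Y0.00
G1 X22.37 Y0.00
G1 X22.37 Y4.35
G1 X9.31 Y4.35
G1 X9.31 Y12.49
G1 X0.00 Y12.49
G1 X0.00 Y0.00
M2 ; end

The solid is an L-shaped prism: outer 22.4 × 12.5 mm, arm thicknesses ≈ 4.35 mm (horizontal) and 9.31 mm (vertical), extruded 22 mm in z. Slicing at Δz = 3.14 mm — 7 equal slices spanning the solid's height, so layer i sits at z = i·h/7 — gives 7 non-empty perimeters. Each is a 6-segment closed polygon; G0 lifts to the layer z and rapids to the start vertex, then G1 traces the edges.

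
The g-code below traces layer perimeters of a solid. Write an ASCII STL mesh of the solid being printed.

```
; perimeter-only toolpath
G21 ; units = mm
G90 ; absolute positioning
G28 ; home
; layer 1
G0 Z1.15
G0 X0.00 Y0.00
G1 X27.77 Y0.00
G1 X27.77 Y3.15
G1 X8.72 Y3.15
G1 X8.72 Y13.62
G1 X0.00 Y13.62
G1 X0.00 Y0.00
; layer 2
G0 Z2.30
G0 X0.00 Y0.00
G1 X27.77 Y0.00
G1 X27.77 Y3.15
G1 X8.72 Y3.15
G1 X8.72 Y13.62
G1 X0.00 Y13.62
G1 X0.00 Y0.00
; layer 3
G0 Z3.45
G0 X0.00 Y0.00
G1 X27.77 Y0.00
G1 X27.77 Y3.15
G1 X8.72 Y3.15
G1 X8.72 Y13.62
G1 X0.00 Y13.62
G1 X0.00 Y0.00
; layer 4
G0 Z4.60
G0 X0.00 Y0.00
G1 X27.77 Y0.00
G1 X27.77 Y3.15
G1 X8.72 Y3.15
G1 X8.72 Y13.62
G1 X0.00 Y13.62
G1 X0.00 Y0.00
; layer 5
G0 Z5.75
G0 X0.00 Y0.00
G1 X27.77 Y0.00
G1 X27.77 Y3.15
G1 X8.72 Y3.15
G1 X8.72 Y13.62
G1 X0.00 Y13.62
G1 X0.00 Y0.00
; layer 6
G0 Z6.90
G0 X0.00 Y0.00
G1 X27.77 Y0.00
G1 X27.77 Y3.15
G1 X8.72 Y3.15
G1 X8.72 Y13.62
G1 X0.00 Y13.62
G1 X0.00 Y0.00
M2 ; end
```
solid part
  facet normal 0.0000 0.0000 -1.0000
    outer loop
      vertex 27.77 3.15 0.00
      vertex 27.77 0.00 0.00
      vertex 0.00 0.00 0.00
    endloop
  endfacet
  facet normal 0.0000 0.0000 -1.0000
    outer loop
      vertex 8.72 3.15 0.00
      vertex 27.77 3.15 0.00
      vertex 0.00 0.00 0.00
    endloop
  endfacet
  facet normal 0.0000 0.0000 -1.0000
    outer loop
      vertex 8.72 13.62 0.00
      vertex 8.72 3.15 0.00
      vertex 0.00 0.00 0.00
    endloop
  endfacet
  facet normal 0.0000 0.0000 -1.0000
    outer loop
      vertex 0.00 13.62 0.00
      vertex 8.72 13.62 0.00
      vertex 0.00 0.00 0.00
    endloop
  endfacet
  facet normal 0.0000 0.0000 1.0000
    outer loop
      vertex 0.00 0.00 6.90
      vertex 27.77 0.00 6.90
      vertex 27.77 3.15 6.90
    endloop
  endfacet
  facet normal 0.0000 0.0000 1.0000
    outer loop
      vertex 0.00 0.00 6.90
      vertex 27.77 3.15 6.90
      vertex 8.72 3.15 6.90
    endloop
  endfacet
  facet normal 0.0000 0.0000 1.0000
    outer loop
      vertex 0.00 0.00 6.90
      vertex 8.72 3.15 6.90
      vertex 8.72 13.62 6.90
    endloop
  endfacet
  facet normal 0.0000 0.0000 1.0000
    outer loop
      vertex 0.00 0.00 6.90
      vertex 8.72 13.62 6.90
      vertex 0.00 13.62 6.90
    endloop
  endfacet
  facet normal 0.0000 -1.0000 0.0000
    outer loop
      vertex 0.00 0.00 0.00
      vertex 27.77 0.00 0.00
      vertex 27.77 0.00 6.90
    endloop
  endfacet
  facet normal 0.0000 -1.0000 0.0000
    outer loop
      vertex 0.00 0.00 0.00
      vertex 27.77 0.00 6.90
      vertex 0.00 0.00 6.90
    endloop
  endfacet
  facet normal 1.0000 0.0000 0.0000
    outer loop
      vertex 27.77 0.00 0.00
      vertex 27.77 3.15 0.00
      vertex 27.77 3.15 6.90
    endloop
  endfacet
  facet normal 1.0000 0.0000 0.0000
    outer loop
      vertex 27.77 0.00 0.00
      vertex 27.77 3.15 6.90
      vertex 27.77 0.00 6.90
    endloop
  endfacet
  facet normal 0.0000 1.0000 0.0000
    outer loop
      vertex 27.77 3.15 0.00
      vertex 8.72 3.15 0.00
      vertex 8.72 3.15 6.90
    endloop
  endfacet
  facet normal 0.0000 1.0000 0.0000
    outer loop
      vertex 27.77 3.15 0.00
      vertex 8.72 3.15 6.90
      vertex 27.77 3.15 6.90
    endloop
  endfacet
  facet normal 1.0000 0.0000 0.0000
    outer loop
      vertex 8.72 3.15 0.00
      vertex 8.72 13.62 0.00
      vertex 8.72 13.62 6.90
    endloop
  endfacet
  facet normal 1.0000 0.0000 0.0000
    outer loop
      vertex 8.72 3.15 0.00
      vertex 8.72 13.62 6.90
      vertex 8.72 3.15 6.90
    endloop
  endfacet
  facet normal 0.0000 1.0000 0.0000
    outer loop
      vertex 8.72 13.62 0.00
      vertex 0.00 13.62 0.00
      vertex 0.00 13.62 6.90
    endloop
  endfacet
  facet normal 0.0000 1.0000 0.0000
    outer loop
      vertex 8.72 13.62 0.00
      vertex 0.00 13.62 6.90
      vertex 8.72 13.62 6.90
    endloop
  endfacet
  facet normal -1.0000 0.0000 0.0000
    outer loop
      vertex 0.00 13.62 0.00
      vertex 0.00 0.00 0.00
      vertex 0.00 0.00 6.90
    endloop
  endfacet
  facet normal -1.0000 0.0000 0.0000
    outer loop
      vertex 0.00 13.62 0.00
      vertex 0.00 0.00 6.90
      vertex 0.00 13.62 6.90
    endloop
  endfacet
endsolid part

The G0 Z moves step by Δz≈1.15 mm. Every layer's G1 loop is the same polygon, so the solid is a straight extrusion of it from z=0 to z≈6.9. Closing with flat bottom and top caps and triangulating gives 20 facets — an L-shaped prism: outer 27.8 × 13.6 mm, arm thicknesses ≈ 3.15 mm (horizontal) and 8.72 mm (vertical), extruded 6.9 mm in z.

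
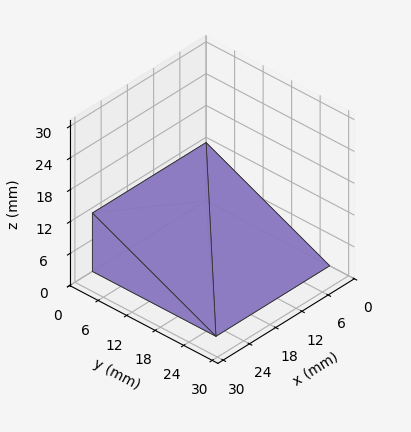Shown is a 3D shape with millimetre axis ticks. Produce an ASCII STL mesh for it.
Reading the render: the shape is a wedge (ramp): 26 × 26 mm base, rising to 11 mm along the y=0 edge and sloping linearly to z=0 at y=26 (dimensions read to the nearest mm from the axis ticks). For the STL, each face is triangulated and given an outward normal.

solid part
  facet normal 0.0000 0.0000 -1.0000
    outer loop
      vertex 26.000 26.000 0.000
      vertex 26.000 0.000 0.000
      vertex 0.000 0.000 0.000
    endloop
  endfacet
  facet normal 0.0000 0.0000 -1.0000
    outer loop
      vertex 0.000 26.000 0.000
      vertex 26.000 26.000 0.000
      vertex 0.000 0.000 0.000
    endloop
  endfacet
  facet normal 0.0000 -1.0000 0.0000
    outer loop
      vertex 0.000 0.000 0.000
      vertex 26.000 0.000 0.000
      vertex 26.000 0.000 11.000
    endloop
  endfacet
  facet normal 0.0000 -1.0000 0.0000
    outer loop
      vertex 0.000 0.000 0.000
      vertex 26.000 0.000 11.000
      vertex 0.000 0.000 11.000
    endloop
  endfacet
  facet normal 0.0000 0.3896 0.9210
    outer loop
      vertex 0.000 0.000 11.000
      vertex 26.000 0.000 11.000
      vertex 26.000 26.000 0.000
    endloop
  endfacet
  facet normal 0.0000 0.3896 0.9210
    outer loop
      vertex 0.000 0.000 11.000
      vertex 26.000 26.000 0.000
      vertex 0.000 26.000 0.000
    endloop
  endfacet
  facet normal -1.0000 0.0000 0.0000
    outer loop
      vertex 0.000 0.000 11.000
      vertex 0.000 26.000 0.000
      vertex 0.000 0.000 0.000
    endloop
  endfacet
  facet normal 1.0000 0.0000 0.0000
    outer loop
      vertex 26.000 0.000 0.000
      vertex 26.000 26.000 0.000
      vertex 26.000 0.000 11.000
    endloop
  endfacet
endsolid part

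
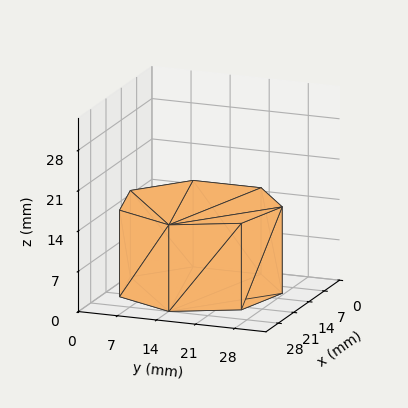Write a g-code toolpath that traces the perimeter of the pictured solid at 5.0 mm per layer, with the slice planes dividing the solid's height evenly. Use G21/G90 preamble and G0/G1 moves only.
Reading the render: the shape is a regular 7-sided prism (a cylinder approximated with 7 flat sides), circumscribed radius ≈ 14 mm, height ≈ 15 mm (dimensions read to the nearest mm from the axis ticks). For the g-code, the solid's height is divided into equal slices at the stated Δz and each level perimeter traced with G1 moves after a G0 lift.

; perimeter-only toolpath
G21 ; units = mm
G90 ; absolute positioning
G28 ; home
; layer 1
G0 Z5.0
G0 X28.0 Y14.0
G1 X22.7 Y24.9
G1 X10.9 Y27.6
G1 X1.4 Y20.1
G1 X1.4 Y7.9
G1 X10.9 Y0.4
G1 X22.7 Y3.1
G1 X28.0 Y14.0
; layer 2
G0 Z10.0
G0 X28.0 Y14.0
G1 X22.7 Y24.9
G1 X10.9 Y27.6
G1 X1.4 Y20.1
G1 X1.4 Y7.9
G1 X10.9 Y0.4
G1 X22.7 Y3.1
G1 X28.0 Y14.0
; layer 3
G0 Z15.0
G0 X28.0 Y14.0
G1 X22.7 Y24.9
G1 X10.9 Y27.6
G1 X1.4 Y20.1
G1 X1.4 Y7.9
G1 X10.9 Y0.4
G1 X22.7 Y3.1
G1 X28.0 Y14.0
M2 ; end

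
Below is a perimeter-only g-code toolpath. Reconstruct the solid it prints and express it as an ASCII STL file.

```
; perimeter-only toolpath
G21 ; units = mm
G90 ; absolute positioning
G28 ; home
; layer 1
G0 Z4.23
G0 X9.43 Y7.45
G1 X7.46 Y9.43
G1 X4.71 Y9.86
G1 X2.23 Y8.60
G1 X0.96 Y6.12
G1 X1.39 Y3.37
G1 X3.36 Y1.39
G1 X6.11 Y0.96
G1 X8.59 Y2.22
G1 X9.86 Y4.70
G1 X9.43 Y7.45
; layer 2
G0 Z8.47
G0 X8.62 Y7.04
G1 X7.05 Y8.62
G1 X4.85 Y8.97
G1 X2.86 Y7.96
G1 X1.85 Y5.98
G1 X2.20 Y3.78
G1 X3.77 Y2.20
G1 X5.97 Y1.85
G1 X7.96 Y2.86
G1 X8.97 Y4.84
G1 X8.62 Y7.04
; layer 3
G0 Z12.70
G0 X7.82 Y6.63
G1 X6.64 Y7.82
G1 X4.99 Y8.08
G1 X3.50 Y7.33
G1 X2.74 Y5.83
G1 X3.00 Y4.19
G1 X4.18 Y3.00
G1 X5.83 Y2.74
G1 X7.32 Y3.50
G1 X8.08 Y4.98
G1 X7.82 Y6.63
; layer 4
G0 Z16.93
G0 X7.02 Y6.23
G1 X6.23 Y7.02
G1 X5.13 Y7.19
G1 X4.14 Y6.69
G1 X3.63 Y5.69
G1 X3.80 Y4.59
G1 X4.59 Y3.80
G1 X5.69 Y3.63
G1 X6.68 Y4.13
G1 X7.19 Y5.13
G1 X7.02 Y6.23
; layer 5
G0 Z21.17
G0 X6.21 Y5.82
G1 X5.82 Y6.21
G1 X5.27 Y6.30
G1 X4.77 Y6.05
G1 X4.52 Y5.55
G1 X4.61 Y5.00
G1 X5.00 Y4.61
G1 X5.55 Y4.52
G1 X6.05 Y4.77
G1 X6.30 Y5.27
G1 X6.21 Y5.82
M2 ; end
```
solid part
  facet normal 0.0000 0.0000 -1.0000
    outer loop
      vertex 4.57 10.75 0.00
      vertex 7.87 10.23 0.00
      vertex 10.23 7.86 0.00
    endloop
  endfacet
  facet normal 0.0000 0.0000 -1.0000
    outer loop
      vertex 1.59 9.24 0.00
      vertex 4.57 10.75 0.00
      vertex 10.23 7.86 0.00
    endloop
  endfacet
  facet normal 0.0000 0.0000 -1.0000
    outer loop
      vertex 0.07 6.26 0.00
      vertex 1.59 9.24 0.00
      vertex 10.23 7.86 0.00
    endloop
  endfacet
  facet normal 0.0000 0.0000 -1.0000
    outer loop
      vertex 0.59 2.96 0.00
      vertex 0.07 6.26 0.00
      vertex 10.23 7.86 0.00
    endloop
  endfacet
  facet normal 0.0000 0.0000 -1.0000
    outer loop
      vertex 2.95 0.59 0.00
      vertex 0.59 2.96 0.00
      vertex 10.23 7.86 0.00
    endloop
  endfacet
  facet normal 0.0000 0.0000 -1.0000
    outer loop
      vertex 6.25 0.07 0.00
      vertex 2.95 0.59 0.00
      vertex 10.23 7.86 0.00
    endloop
  endfacet
  facet normal 0.0000 0.0000 -1.0000
    outer loop
      vertex 9.23 1.58 0.00
      vertex 6.25 0.07 0.00
      vertex 10.23 7.86 0.00
    endloop
  endfacet
  facet normal 0.0000 0.0000 -1.0000
    outer loop
      vertex 10.75 4.56 0.00
      vertex 9.23 1.58 0.00
      vertex 10.23 7.86 0.00
    endloop
  endfacet
  facet normal 0.6945 0.6916 0.1985
    outer loop
      vertex 10.23 7.86 0.00
      vertex 7.87 10.23 0.00
      vertex 5.41 5.41 25.40
    endloop
  endfacet
  facet normal 0.1526 0.9682 0.1985
    outer loop
      vertex 7.87 10.23 0.00
      vertex 4.57 10.75 0.00
      vertex 5.41 5.41 25.40
    endloop
  endfacet
  facet normal -0.4430 0.8743 0.1985
    outer loop
      vertex 4.57 10.75 0.00
      vertex 1.59 9.24 0.00
      vertex 5.41 5.41 25.40
    endloop
  endfacet
  facet normal -0.8731 0.4453 0.1985
    outer loop
      vertex 1.59 9.24 0.00
      vertex 0.07 6.26 0.00
      vertex 5.41 5.41 25.40
    endloop
  endfacet
  facet normal -0.9682 -0.1526 0.1984
    outer loop
      vertex 0.07 6.26 0.00
      vertex 0.59 2.96 0.00
      vertex 5.41 5.41 25.40
    endloop
  endfacet
  facet normal -0.6945 -0.6916 0.1985
    outer loop
      vertex 0.59 2.96 0.00
      vertex 2.95 0.59 0.00
      vertex 5.41 5.41 25.40
    endloop
  endfacet
  facet normal -0.1526 -0.9682 0.1985
    outer loop
      vertex 2.95 0.59 0.00
      vertex 6.25 0.07 0.00
      vertex 5.41 5.41 25.40
    endloop
  endfacet
  facet normal 0.4430 -0.8743 0.1985
    outer loop
      vertex 6.25 0.07 0.00
      vertex 9.23 1.58 0.00
      vertex 5.41 5.41 25.40
    endloop
  endfacet
  facet normal 0.8731 -0.4453 0.1985
    outer loop
      vertex 9.23 1.58 0.00
      vertex 10.75 4.56 0.00
      vertex 5.41 5.41 25.40
    endloop
  endfacet
  facet normal 0.9682 0.1526 0.1984
    outer loop
      vertex 10.75 4.56 0.00
      vertex 10.23 7.86 0.00
      vertex 5.41 5.41 25.40
    endloop
  endfacet
endsolid part

The G0 Z moves step by Δz≈4.23 mm. The G1 loops shrink linearly with z, so the solid tapers from its base footprint up to z≈25.4. Closing with a flat bottom cap and the tapered top and triangulating gives 18 facets — a regular 10-sided pyramid, base circumscribed radius ≈ 5.41 mm, apex at z ≈ 25.4 mm.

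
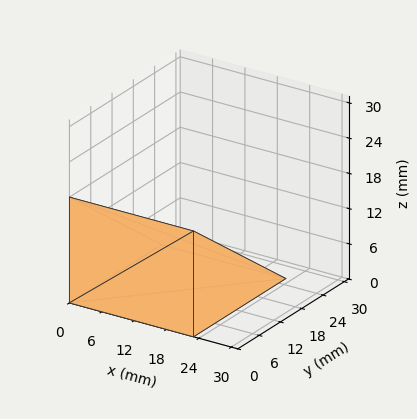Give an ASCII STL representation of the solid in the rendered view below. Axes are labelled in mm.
Reading the render: the shape is a wedge (ramp): 23 × 26 mm base, rising to 18 mm along the y=0 edge and sloping linearly to z=0 at y=26 (dimensions read to the nearest mm from the axis ticks). For the STL, each face is triangulated and given an outward normal.

solid part
  facet normal 0.0000 0.0000 -1.0000
    outer loop
      vertex 23.0 26.0 0.0
      vertex 23.0 0.0 0.0
      vertex 0.0 0.0 0.0
    endloop
  endfacet
  facet normal 0.0000 0.0000 -1.0000
    outer loop
      vertex 0.0 26.0 0.0
      vertex 23.0 26.0 0.0
      vertex 0.0 0.0 0.0
    endloop
  endfacet
  facet normal 0.0000 -1.0000 0.0000
    outer loop
      vertex 0.0 0.0 0.0
      vertex 23.0 0.0 0.0
      vertex 23.0 0.0 18.0
    endloop
  endfacet
  facet normal 0.0000 -1.0000 0.0000
    outer loop
      vertex 0.0 0.0 0.0
      vertex 23.0 0.0 18.0
      vertex 0.0 0.0 18.0
    endloop
  endfacet
  facet normal 0.0000 0.5692 0.8222
    outer loop
      vertex 0.0 0.0 18.0
      vertex 23.0 0.0 18.0
      vertex 23.0 26.0 0.0
    endloop
  endfacet
  facet normal 0.0000 0.5692 0.8222
    outer loop
      vertex 0.0 0.0 18.0
      vertex 23.0 26.0 0.0
      vertex 0.0 26.0 0.0
    endloop
  endfacet
  facet normal -1.0000 0.0000 0.0000
    outer loop
      vertex 0.0 0.0 18.0
      vertex 0.0 26.0 0.0
      vertex 0.0 0.0 0.0
    endloop
  endfacet
  facet normal 1.0000 0.0000 0.0000
    outer loop
      vertex 23.0 0.0 0.0
      vertex 23.0 26.0 0.0
      vertex 23.0 0.0 18.0
    endloop
  endfacet
endsolid part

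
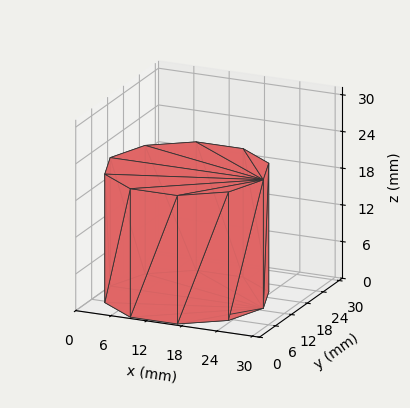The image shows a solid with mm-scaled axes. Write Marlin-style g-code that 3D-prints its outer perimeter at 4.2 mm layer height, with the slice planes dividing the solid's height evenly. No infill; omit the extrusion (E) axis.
Reading the render: the shape is a regular 10-sided prism (a cylinder approximated with 10 flat sides), circumscribed radius ≈ 13 mm, height ≈ 21 mm (dimensions read to the nearest mm from the axis ticks). For the g-code, the solid's height is divided into equal slices at the stated Δz and each level perimeter traced with G1 moves after a G0 lift.

; perimeter-only toolpath
G21 ; units = mm
G90 ; absolute positioning
G28 ; home
; layer 1
G0 Z4.2
G0 X26.0 Y13.0
G1 X23.5 Y20.6
G1 X17.0 Y25.4
G1 X9.0 Y25.4
G1 X2.5 Y20.6
G1 X0.0 Y13.0
G1 X2.5 Y5.4
G1 X9.0 Y0.6
G1 X17.0 Y0.6
G1 X23.5 Y5.4
G1 X26.0 Y13.0
; layer 2
G0 Z8.4
G0 X26.0 Y13.0
G1 X23.5 Y20.6
G1 X17.0 Y25.4
G1 X9.0 Y25.4
G1 X2.5 Y20.6
G1 X0.0 Y13.0
G1 X2.5 Y5.4
G1 X9.0 Y0.6
G1 X17.0 Y0.6
G1 X23.5 Y5.4
G1 X26.0 Y13.0
; layer 3
G0 Z12.6
G0 X26.0 Y13.0
G1 X23.5 Y20.6
G1 X17.0 Y25.4
G1 X9.0 Y25.4
G1 X2.5 Y20.6
G1 X0.0 Y13.0
G1 X2.5 Y5.4
G1 X9.0 Y0.6
G1 X17.0 Y0.6
G1 X23.5 Y5.4
G1 X26.0 Y13.0
; layer 4
G0 Z16.8
G0 X26.0 Y13.0
G1 X23.5 Y20.6
G1 X17.0 Y25.4
G1 X9.0 Y25.4
G1 X2.5 Y20.6
G1 X0.0 Y13.0
G1 X2.5 Y5.4
G1 X9.0 Y0.6
G1 X17.0 Y0.6
G1 X23.5 Y5.4
G1 X26.0 Y13.0
; layer 5
G0 Z21.0
G0 X26.0 Y13.0
G1 X23.5 Y20.6
G1 X17.0 Y25.4
G1 X9.0 Y25.4
G1 X2.5 Y20.6
G1 X0.0 Y13.0
G1 X2.5 Y5.4
G1 X9.0 Y0.6
G1 X17.0 Y0.6
G1 X23.5 Y5.4
G1 X26.0 Y13.0
M2 ; end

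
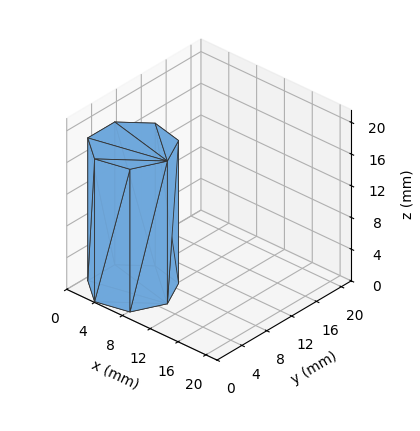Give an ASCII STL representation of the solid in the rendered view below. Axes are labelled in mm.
Reading the render: the shape is a regular 7-sided prism (a cylinder approximated with 7 flat sides), circumscribed radius ≈ 5 mm, height ≈ 18 mm (dimensions read to the nearest mm from the axis ticks). For the STL, each face is triangulated and given an outward normal.

solid part
  facet normal 0.0000 0.0000 -1.0000
    outer loop
      vertex 3.89 9.87 0.00
      vertex 8.12 8.91 0.00
      vertex 10.00 5.00 0.00
    endloop
  endfacet
  facet normal 0.0000 0.0000 -1.0000
    outer loop
      vertex 0.50 7.17 0.00
      vertex 3.89 9.87 0.00
      vertex 10.00 5.00 0.00
    endloop
  endfacet
  facet normal 0.0000 0.0000 -1.0000
    outer loop
      vertex 0.50 2.83 0.00
      vertex 0.50 7.17 0.00
      vertex 10.00 5.00 0.00
    endloop
  endfacet
  facet normal 0.0000 0.0000 -1.0000
    outer loop
      vertex 3.89 0.13 0.00
      vertex 0.50 2.83 0.00
      vertex 10.00 5.00 0.00
    endloop
  endfacet
  facet normal 0.0000 0.0000 -1.0000
    outer loop
      vertex 8.12 1.09 0.00
      vertex 3.89 0.13 0.00
      vertex 10.00 5.00 0.00
    endloop
  endfacet
  facet normal 0.0000 0.0000 1.0000
    outer loop
      vertex 10.00 5.00 18.00
      vertex 8.12 8.91 18.00
      vertex 3.89 9.87 18.00
    endloop
  endfacet
  facet normal 0.0000 0.0000 1.0000
    outer loop
      vertex 10.00 5.00 18.00
      vertex 3.89 9.87 18.00
      vertex 0.50 7.17 18.00
    endloop
  endfacet
  facet normal 0.0000 0.0000 1.0000
    outer loop
      vertex 10.00 5.00 18.00
      vertex 0.50 7.17 18.00
      vertex 0.50 2.83 18.00
    endloop
  endfacet
  facet normal 0.0000 0.0000 1.0000
    outer loop
      vertex 10.00 5.00 18.00
      vertex 0.50 2.83 18.00
      vertex 3.89 0.13 18.00
    endloop
  endfacet
  facet normal 0.0000 0.0000 1.0000
    outer loop
      vertex 10.00 5.00 18.00
      vertex 3.89 0.13 18.00
      vertex 8.12 1.09 18.00
    endloop
  endfacet
  facet normal 0.9012 0.4333 0.0000
    outer loop
      vertex 10.00 5.00 0.00
      vertex 8.12 8.91 0.00
      vertex 8.12 8.91 18.00
    endloop
  endfacet
  facet normal 0.9012 0.4333 0.0000
    outer loop
      vertex 10.00 5.00 0.00
      vertex 8.12 8.91 18.00
      vertex 10.00 5.00 18.00
    endloop
  endfacet
  facet normal 0.2213 0.9752 0.0000
    outer loop
      vertex 8.12 8.91 0.00
      vertex 3.89 9.87 0.00
      vertex 3.89 9.87 18.00
    endloop
  endfacet
  facet normal 0.2213 0.9752 0.0000
    outer loop
      vertex 8.12 8.91 0.00
      vertex 3.89 9.87 18.00
      vertex 8.12 8.91 18.00
    endloop
  endfacet
  facet normal -0.6230 0.7822 0.0000
    outer loop
      vertex 3.89 9.87 0.00
      vertex 0.50 7.17 0.00
      vertex 0.50 7.17 18.00
    endloop
  endfacet
  facet normal -0.6230 0.7822 0.0000
    outer loop
      vertex 3.89 9.87 0.00
      vertex 0.50 7.17 18.00
      vertex 3.89 9.87 18.00
    endloop
  endfacet
  facet normal -1.0000 0.0000 0.0000
    outer loop
      vertex 0.50 7.17 0.00
      vertex 0.50 2.83 0.00
      vertex 0.50 2.83 18.00
    endloop
  endfacet
  facet normal -1.0000 0.0000 0.0000
    outer loop
      vertex 0.50 7.17 0.00
      vertex 0.50 2.83 18.00
      vertex 0.50 7.17 18.00
    endloop
  endfacet
  facet normal -0.6230 -0.7822 0.0000
    outer loop
      vertex 0.50 2.83 0.00
      vertex 3.89 0.13 0.00
      vertex 3.89 0.13 18.00
    endloop
  endfacet
  facet normal -0.6230 -0.7822 0.0000
    outer loop
      vertex 0.50 2.83 0.00
      vertex 3.89 0.13 18.00
      vertex 0.50 2.83 18.00
    endloop
  endfacet
  facet normal 0.2213 -0.9752 0.0000
    outer loop
      vertex 3.89 0.13 0.00
      vertex 8.12 1.09 0.00
      vertex 8.12 1.09 18.00
    endloop
  endfacet
  facet normal 0.2213 -0.9752 0.0000
    outer loop
      vertex 3.89 0.13 0.00
      vertex 8.12 1.09 18.00
      vertex 3.89 0.13 18.00
    endloop
  endfacet
  facet normal 0.9012 -0.4333 0.0000
    outer loop
      vertex 8.12 1.09 0.00
      vertex 10.00 5.00 0.00
      vertex 10.00 5.00 18.00
    endloop
  endfacet
  facet normal 0.9012 -0.4333 0.0000
    outer loop
      vertex 8.12 1.09 0.00
      vertex 10.00 5.00 18.00
      vertex 8.12 1.09 18.00
    endloop
  endfacet
endsolid part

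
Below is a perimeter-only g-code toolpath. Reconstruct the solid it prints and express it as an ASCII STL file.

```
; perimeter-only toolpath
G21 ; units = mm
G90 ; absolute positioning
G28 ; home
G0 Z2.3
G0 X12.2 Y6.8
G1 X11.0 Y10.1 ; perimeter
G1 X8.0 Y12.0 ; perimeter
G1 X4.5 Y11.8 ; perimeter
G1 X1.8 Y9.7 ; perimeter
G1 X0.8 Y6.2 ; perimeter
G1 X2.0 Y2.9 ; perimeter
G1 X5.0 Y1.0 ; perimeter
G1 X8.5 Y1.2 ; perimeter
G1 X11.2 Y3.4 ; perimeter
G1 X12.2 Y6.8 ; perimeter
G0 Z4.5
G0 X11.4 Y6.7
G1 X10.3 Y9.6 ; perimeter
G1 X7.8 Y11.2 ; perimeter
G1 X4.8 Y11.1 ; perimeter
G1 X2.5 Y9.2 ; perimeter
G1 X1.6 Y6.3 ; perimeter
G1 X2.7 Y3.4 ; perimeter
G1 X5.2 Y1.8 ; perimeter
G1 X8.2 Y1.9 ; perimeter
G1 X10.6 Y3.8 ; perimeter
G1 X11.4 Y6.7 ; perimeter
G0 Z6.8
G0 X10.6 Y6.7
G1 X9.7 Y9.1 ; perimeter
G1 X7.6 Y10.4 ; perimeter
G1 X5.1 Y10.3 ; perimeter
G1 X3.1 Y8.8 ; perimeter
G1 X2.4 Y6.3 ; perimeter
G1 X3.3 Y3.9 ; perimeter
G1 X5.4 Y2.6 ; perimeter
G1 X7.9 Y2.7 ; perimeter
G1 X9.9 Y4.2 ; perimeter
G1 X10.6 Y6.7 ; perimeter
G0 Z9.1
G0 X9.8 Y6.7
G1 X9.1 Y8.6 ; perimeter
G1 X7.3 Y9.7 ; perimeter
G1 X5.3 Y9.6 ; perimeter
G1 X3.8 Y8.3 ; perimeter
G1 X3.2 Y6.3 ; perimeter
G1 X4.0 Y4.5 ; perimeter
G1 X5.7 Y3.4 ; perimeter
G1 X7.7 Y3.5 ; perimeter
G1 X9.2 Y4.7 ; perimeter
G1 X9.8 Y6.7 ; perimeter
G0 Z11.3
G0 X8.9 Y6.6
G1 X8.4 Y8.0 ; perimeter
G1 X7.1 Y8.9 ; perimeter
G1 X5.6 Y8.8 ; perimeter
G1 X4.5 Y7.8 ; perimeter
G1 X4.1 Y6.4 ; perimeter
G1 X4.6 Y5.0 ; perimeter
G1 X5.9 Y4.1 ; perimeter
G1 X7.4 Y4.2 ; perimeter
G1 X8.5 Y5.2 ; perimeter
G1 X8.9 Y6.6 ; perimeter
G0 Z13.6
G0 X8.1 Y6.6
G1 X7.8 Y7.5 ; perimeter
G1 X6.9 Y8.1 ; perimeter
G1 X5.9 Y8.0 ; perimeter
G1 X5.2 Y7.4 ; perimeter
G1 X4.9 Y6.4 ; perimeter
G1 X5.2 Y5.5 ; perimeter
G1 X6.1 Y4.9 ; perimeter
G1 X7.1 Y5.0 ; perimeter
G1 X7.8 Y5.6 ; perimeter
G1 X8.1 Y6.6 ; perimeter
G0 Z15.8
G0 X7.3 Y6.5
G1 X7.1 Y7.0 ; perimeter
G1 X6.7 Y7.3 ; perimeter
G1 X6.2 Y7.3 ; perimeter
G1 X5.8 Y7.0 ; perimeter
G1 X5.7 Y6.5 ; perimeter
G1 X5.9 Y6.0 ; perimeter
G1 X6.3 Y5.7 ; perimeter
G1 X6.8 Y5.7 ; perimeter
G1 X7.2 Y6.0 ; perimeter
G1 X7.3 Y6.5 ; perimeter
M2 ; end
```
solid part
  facet normal 0.0000 0.0000 -1.0000
    outer loop
      vertex 8.2 12.8 0.0
      vertex 11.6 10.6 0.0
      vertex 13.0 6.8 0.0
    endloop
  endfacet
  facet normal 0.0000 0.0000 -1.0000
    outer loop
      vertex 4.2 12.6 0.0
      vertex 8.2 12.8 0.0
      vertex 13.0 6.8 0.0
    endloop
  endfacet
  facet normal 0.0000 0.0000 -1.0000
    outer loop
      vertex 1.1 10.1 0.0
      vertex 4.2 12.6 0.0
      vertex 13.0 6.8 0.0
    endloop
  endfacet
  facet normal 0.0000 0.0000 -1.0000
    outer loop
      vertex 0.0 6.2 0.0
      vertex 1.1 10.1 0.0
      vertex 13.0 6.8 0.0
    endloop
  endfacet
  facet normal 0.0000 0.0000 -1.0000
    outer loop
      vertex 1.4 2.4 0.0
      vertex 0.0 6.2 0.0
      vertex 13.0 6.8 0.0
    endloop
  endfacet
  facet normal 0.0000 0.0000 -1.0000
    outer loop
      vertex 4.8 0.2 0.0
      vertex 1.4 2.4 0.0
      vertex 13.0 6.8 0.0
    endloop
  endfacet
  facet normal 0.0000 0.0000 -1.0000
    outer loop
      vertex 8.8 0.4 0.0
      vertex 4.8 0.2 0.0
      vertex 13.0 6.8 0.0
    endloop
  endfacet
  facet normal 0.0000 0.0000 -1.0000
    outer loop
      vertex 11.9 2.9 0.0
      vertex 8.8 0.4 0.0
      vertex 13.0 6.8 0.0
    endloop
  endfacet
  facet normal 0.8877 0.3270 0.3242
    outer loop
      vertex 13.0 6.8 0.0
      vertex 11.6 10.6 0.0
      vertex 6.5 6.5 18.1
    endloop
  endfacet
  facet normal 0.5138 0.7941 0.3247
    outer loop
      vertex 11.6 10.6 0.0
      vertex 8.2 12.8 0.0
      vertex 6.5 6.5 18.1
    endloop
  endfacet
  facet normal -0.0472 0.9447 0.3244
    outer loop
      vertex 8.2 12.8 0.0
      vertex 4.2 12.6 0.0
      vertex 6.5 6.5 18.1
    endloop
  endfacet
  facet normal -0.5940 0.7365 0.3237
    outer loop
      vertex 4.2 12.6 0.0
      vertex 1.1 10.1 0.0
      vertex 6.5 6.5 18.1
    endloop
  endfacet
  facet normal -0.9109 0.2569 0.3229
    outer loop
      vertex 1.1 10.1 0.0
      vertex 0.0 6.2 0.0
      vertex 6.5 6.5 18.1
    endloop
  endfacet
  facet normal -0.8877 -0.3270 0.3242
    outer loop
      vertex 0.0 6.2 0.0
      vertex 1.4 2.4 0.0
      vertex 6.5 6.5 18.1
    endloop
  endfacet
  facet normal -0.5138 -0.7941 0.3247
    outer loop
      vertex 1.4 2.4 0.0
      vertex 4.8 0.2 0.0
      vertex 6.5 6.5 18.1
    endloop
  endfacet
  facet normal 0.0472 -0.9447 0.3244
    outer loop
      vertex 4.8 0.2 0.0
      vertex 8.8 0.4 0.0
      vertex 6.5 6.5 18.1
    endloop
  endfacet
  facet normal 0.5940 -0.7365 0.3237
    outer loop
      vertex 8.8 0.4 0.0
      vertex 11.9 2.9 0.0
      vertex 6.5 6.5 18.1
    endloop
  endfacet
  facet normal 0.9109 -0.2569 0.3229
    outer loop
      vertex 11.9 2.9 0.0
      vertex 13.0 6.8 0.0
      vertex 6.5 6.5 18.1
    endloop
  endfacet
endsolid part

The G0 Z moves step by Δz≈2.3 mm. The G1 loops shrink linearly with z, so the solid tapers from its base footprint up to z≈18.1. Closing with a flat bottom cap and the tapered top and triangulating gives 18 facets — a regular 10-sided pyramid, base circumscribed radius ≈ 6.5 mm, apex at z ≈ 18.1 mm.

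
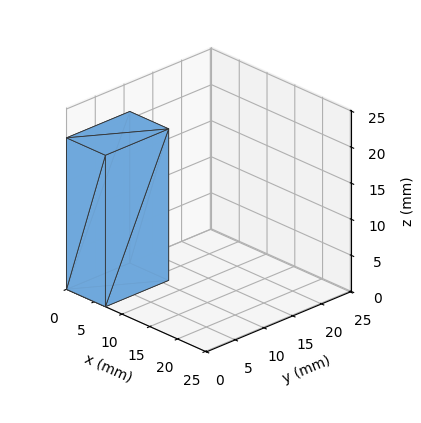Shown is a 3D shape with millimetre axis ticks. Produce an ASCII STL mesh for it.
Reading the render: the shape is a rectangular box, roughly 7 × 11 mm footprint and 21 mm tall (dimensions read to the nearest mm from the axis ticks). For the STL, each face is triangulated and given an outward normal.

solid part
  facet normal 0.0000 0.0000 -1.0000
    outer loop
      vertex 7.00 11.00 0.00
      vertex 7.00 0.00 0.00
      vertex 0.00 0.00 0.00
    endloop
  endfacet
  facet normal 0.0000 0.0000 -1.0000
    outer loop
      vertex 0.00 11.00 0.00
      vertex 7.00 11.00 0.00
      vertex 0.00 0.00 0.00
    endloop
  endfacet
  facet normal 0.0000 0.0000 1.0000
    outer loop
      vertex 0.00 0.00 21.00
      vertex 7.00 0.00 21.00
      vertex 7.00 11.00 21.00
    endloop
  endfacet
  facet normal 0.0000 0.0000 1.0000
    outer loop
      vertex 0.00 0.00 21.00
      vertex 7.00 11.00 21.00
      vertex 0.00 11.00 21.00
    endloop
  endfacet
  facet normal 0.0000 -1.0000 0.0000
    outer loop
      vertex 0.00 0.00 0.00
      vertex 7.00 0.00 0.00
      vertex 7.00 0.00 21.00
    endloop
  endfacet
  facet normal 0.0000 -1.0000 0.0000
    outer loop
      vertex 0.00 0.00 0.00
      vertex 7.00 0.00 21.00
      vertex 0.00 0.00 21.00
    endloop
  endfacet
  facet normal 0.0000 1.0000 0.0000
    outer loop
      vertex 7.00 11.00 21.00
      vertex 7.00 11.00 0.00
      vertex 0.00 11.00 0.00
    endloop
  endfacet
  facet normal 0.0000 1.0000 0.0000
    outer loop
      vertex 0.00 11.00 21.00
      vertex 7.00 11.00 21.00
      vertex 0.00 11.00 0.00
    endloop
  endfacet
  facet normal -1.0000 0.0000 0.0000
    outer loop
      vertex 0.00 11.00 21.00
      vertex 0.00 11.00 0.00
      vertex 0.00 0.00 0.00
    endloop
  endfacet
  facet normal -1.0000 0.0000 0.0000
    outer loop
      vertex 0.00 0.00 21.00
      vertex 0.00 11.00 21.00
      vertex 0.00 0.00 0.00
    endloop
  endfacet
  facet normal 1.0000 0.0000 0.0000
    outer loop
      vertex 7.00 0.00 0.00
      vertex 7.00 11.00 0.00
      vertex 7.00 11.00 21.00
    endloop
  endfacet
  facet normal 1.0000 0.0000 0.0000
    outer loop
      vertex 7.00 0.00 0.00
      vertex 7.00 11.00 21.00
      vertex 7.00 0.00 21.00
    endloop
  endfacet
endsolid part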